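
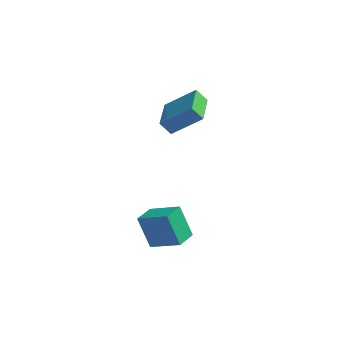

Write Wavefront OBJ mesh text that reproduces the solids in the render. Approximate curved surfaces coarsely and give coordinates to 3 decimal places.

v -1.889 -1.337 -3.543
v -2.53 -1.319 -1.969
v -1.895 -0.217 -3.559
v -2.536 -0.199 -1.984
v -0.444 -1.321 -2.956
v -1.085 -1.303 -1.381
v -0.45 -0.201 -2.971
v -1.091 -0.183 -1.397
v -2.911 1.311 2.499
v -1.592 1.779 3.566
v -3.645 3.069 2.635
v -2.326 3.537 3.702
v -2.474 1.543 1.858
v -1.155 2.011 2.925
v -3.208 3.301 1.994
v -1.889 3.769 3.061
f 2 4 1
f 5 2 1
f 1 4 3
f 3 5 1
f 2 8 4
f 6 2 5
f 6 8 2
f 4 8 3
f 7 5 3
f 3 8 7
f 7 6 5
f 8 6 7
f 10 12 9
f 13 10 9
f 9 12 11
f 11 13 9
f 10 16 12
f 14 10 13
f 14 16 10
f 12 16 11
f 15 13 11
f 11 16 15
f 15 14 13
f 16 14 15



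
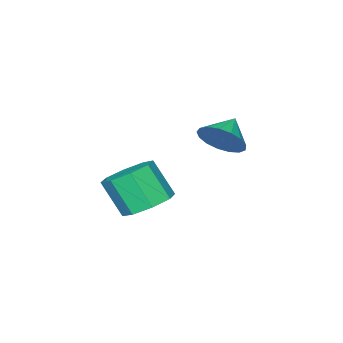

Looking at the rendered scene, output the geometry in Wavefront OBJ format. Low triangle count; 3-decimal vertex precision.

v 0.653 1.442 1.793
v 1.455 1.032 1.435
v 1.61 0.187 2.749
v 0.807 0.598 3.107
v 1.6 1.652 1.816
v 1.754 0.807 3.131
v 1.189 2.149 2.184
v 1.344 1.305 3.499
v 0.465 2.233 2.323
v 0.619 1.388 3.637
v -0.15 1.853 2.151
v 0.005 1.008 3.465
v -0.294 1.233 1.769
v -0.14 0.388 3.084
v 0.116 0.735 1.401
v 0.271 -0.109 2.716
v 0.841 0.652 1.263
v 0.995 -0.193 2.577
v -2.87 1.407 3.51
v -2.459 1.685 4.285
v -3.83 1.153 4.11
v -2.652 2.05 4.13
v -2.894 2.267 3.834
v -3.131 2.287 3.463
v -3.308 2.106 3.103
v -3.385 1.764 2.837
v -3.344 1.34 2.724
v -3.194 0.932 2.792
v -2.97 0.632 3.024
v -2.723 0.51 3.367
v -2.51 0.593 3.743
v -2.379 0.862 4.066
v -2.361 1.257 4.261
f 2 1 5
f 2 5 3
f 3 5 6
f 3 6 4
f 5 1 7
f 5 7 6
f 6 7 8
f 6 8 4
f 7 1 9
f 7 9 8
f 8 9 10
f 8 10 4
f 9 1 11
f 9 11 10
f 10 11 12
f 10 12 4
f 11 1 13
f 11 13 12
f 12 13 14
f 12 14 4
f 13 1 15
f 13 15 14
f 14 15 16
f 14 16 4
f 15 1 17
f 15 17 16
f 16 17 18
f 16 18 4
f 17 1 2
f 17 2 18
f 18 2 3
f 18 3 4
f 20 19 22
f 20 22 21
f 22 19 23
f 22 23 21
f 23 19 24
f 23 24 21
f 24 19 25
f 24 25 21
f 25 19 26
f 25 26 21
f 26 19 27
f 26 27 21
f 27 19 28
f 27 28 21
f 28 19 29
f 28 29 21
f 29 19 30
f 29 30 21
f 30 19 31
f 30 31 21
f 31 19 32
f 31 32 21
f 32 19 33
f 32 33 21
f 33 19 20
f 33 20 21



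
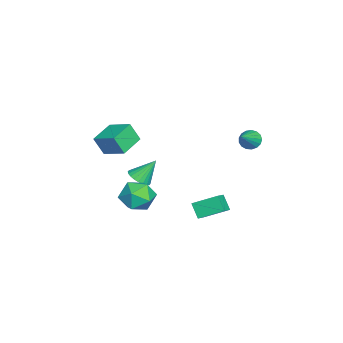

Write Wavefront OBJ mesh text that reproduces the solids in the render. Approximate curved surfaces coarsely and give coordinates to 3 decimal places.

v -0.337 -2.583 -0.549
v 0.416 -2.507 -0.411
v -0.663 -1.677 0.729
v 0.366 -2.272 -0.591
v 0.208 -2.084 -0.764
v -0.033 -1.972 -0.905
v -0.32 -1.953 -0.991
v -0.61 -2.031 -1.01
v -0.858 -2.192 -0.959
v -1.027 -2.413 -0.845
v -1.091 -2.66 -0.687
v -1.04 -2.895 -0.507
v -0.882 -3.083 -0.333
v -0.641 -3.194 -0.193
v -0.354 -3.213 -0.106
v -0.065 -3.136 -0.087
v 0.184 -2.975 -0.138
v 0.353 -2.754 -0.252
v 0.368 3.63 3.464
v 0.777 3.761 2.962
v 1.732 3.25 4.476
v 0.745 4.039 3.109
v 0.628 4.223 3.337
v 0.45 4.271 3.594
v 0.254 4.173 3.821
v 0.084 3.95 3.966
v -0.021 3.653 3.997
v -0.036 3.352 3.905
v 0.04 3.113 3.712
v 0.192 2.994 3.463
v 0.385 3.019 3.213
v 0.573 3.185 3.021
v 0.715 3.452 2.931
v 2.499 1.037 -0.403
v 3.366 0.839 0.054
v 2.452 2.442 0.295
v 3.32 2.244 0.752
v 3.02 1.456 -1.212
v 3.888 1.258 -0.755
v 2.974 2.861 -0.514
v 3.841 2.663 -0.057
v -0.109 -3.582 2.589
v -0.077 -4.136 3.742
v 0.622 -2.332 3.17
v 0.654 -2.886 4.323
v 1.286 -4.234 2.237
v 1.318 -4.788 3.39
v 2.017 -2.984 2.818
v 2.049 -3.538 3.971
v 2.047 -1.964 0.586
v 2.636 -1.128 0.116
v 3.384 -3.132 0.184
v 3.973 -2.296 -0.286
v 3.816 -2.317 0.828
v 2.99 -1.595 1.076
v 3.03 -2.665 -0.776
v 2.204 -1.943 -0.528
v 3.243 -1.562 -0.726
v 3.729 -1.346 0.266
v 2.291 -2.914 0.034
v 2.777 -2.698 1.026
f 2 1 4
f 2 4 3
f 4 1 5
f 4 5 3
f 5 1 6
f 5 6 3
f 6 1 7
f 6 7 3
f 7 1 8
f 7 8 3
f 8 1 9
f 8 9 3
f 9 1 10
f 9 10 3
f 10 1 11
f 10 11 3
f 11 1 12
f 11 12 3
f 12 1 13
f 12 13 3
f 13 1 14
f 13 14 3
f 14 1 15
f 14 15 3
f 15 1 16
f 15 16 3
f 16 1 17
f 16 17 3
f 17 1 18
f 17 18 3
f 18 1 2
f 18 2 3
f 20 19 22
f 20 22 21
f 22 19 23
f 22 23 21
f 23 19 24
f 23 24 21
f 24 19 25
f 24 25 21
f 25 19 26
f 25 26 21
f 26 19 27
f 26 27 21
f 27 19 28
f 27 28 21
f 28 19 29
f 28 29 21
f 29 19 30
f 29 30 21
f 30 19 31
f 30 31 21
f 31 19 32
f 31 32 21
f 32 19 33
f 32 33 21
f 33 19 20
f 33 20 21
f 35 37 34
f 38 35 34
f 34 37 36
f 36 38 34
f 35 41 37
f 39 35 38
f 39 41 35
f 37 41 36
f 40 38 36
f 36 41 40
f 40 39 38
f 41 39 40
f 43 45 42
f 46 43 42
f 42 45 44
f 44 46 42
f 43 49 45
f 47 43 46
f 47 49 43
f 45 49 44
f 48 46 44
f 44 49 48
f 48 47 46
f 49 47 48
f 50 61 55
f 50 55 51
f 50 51 57
f 50 57 60
f 50 60 61
f 51 55 59
f 55 61 54
f 61 60 52
f 60 57 56
f 57 51 58
f 53 59 54
f 53 54 52
f 53 52 56
f 53 56 58
f 53 58 59
f 54 59 55
f 52 54 61
f 56 52 60
f 58 56 57
f 59 58 51



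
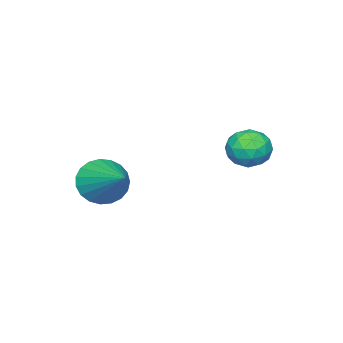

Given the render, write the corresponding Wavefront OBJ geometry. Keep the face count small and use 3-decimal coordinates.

v 0.57 -0.149 -0.714
v 1.054 -0.235 -0.18
v 0.286 -1.285 -0.64
v 0.77 -1.371 -0.106
v 0.168 -0.982 0.009
v 0.344 -0.279 -0.037
v 0.996 -1.241 -0.783
v 1.172 -0.538 -0.829
v 1.317 -0.91 -0.223
v 0.806 -0.75 0.266
v 0.534 -0.77 -1.086
v 0.023 -0.61 -0.597
v 0.837 -0.092 -0.454
v 0.503 -1.428 -0.366
v 0.149 -1.199 -0.299
v 0.434 -1.25 0.015
v 0.42 -0.118 -0.37
v 0.704 -0.169 -0.056
v 0.184 -0.608 0.055
v 0.636 -1.351 -0.764
v 0.92 -1.402 -0.45
v 0.906 -0.27 -0.835
v 1.191 -0.321 -0.521
v 1.156 -0.912 -0.875
v 1.276 -0.539 -0.165
v 1.109 -1.207 -0.121
v 1.242 -1.131 -0.519
v 1.345 -0.718 -0.546
v 0.975 -0.445 0.123
v 0.808 -1.113 0.166
v 0.455 -0.884 0.234
v 0.558 -0.471 0.207
v 1.13 -0.842 0.098
v 0.532 -0.407 -0.986
v 0.365 -1.075 -0.943
v 0.782 -1.049 -1.027
v 0.885 -0.636 -1.054
v 0.231 -0.313 -0.699
v 0.064 -0.981 -0.655
v -0.005 -0.802 -0.274
v 0.098 -0.389 -0.301
v 0.21 -0.678 -0.918
v 2.816 -4.322 -1.904
v 3.426 -4.333 -2.467
v 3.624 -2.878 -1.056
v 3.197 -4.12 -2.613
v 2.903 -3.942 -2.636
v 2.593 -3.829 -2.533
v 2.322 -3.802 -2.321
v 2.137 -3.865 -2.037
v 2.068 -4.006 -1.73
v 2.129 -4.203 -1.453
v 2.309 -4.42 -1.254
v 2.576 -4.621 -1.167
v 2.885 -4.769 -1.208
v 3.182 -4.841 -1.369
v 3.415 -4.823 -1.623
v 3.545 -4.718 -1.925
v 3.549 -4.545 -2.223
f 1 38 17
f 38 12 41
f 17 41 6
f 38 41 17
f 1 17 13
f 17 6 18
f 13 18 2
f 17 18 13
f 1 13 22
f 13 2 23
f 22 23 8
f 13 23 22
f 1 22 34
f 22 8 37
f 34 37 11
f 22 37 34
f 1 34 38
f 34 11 42
f 38 42 12
f 34 42 38
f 2 18 29
f 18 6 32
f 29 32 10
f 18 32 29
f 6 41 19
f 41 12 40
f 19 40 5
f 41 40 19
f 12 42 39
f 42 11 35
f 39 35 3
f 42 35 39
f 11 37 36
f 37 8 24
f 36 24 7
f 37 24 36
f 8 23 28
f 23 2 25
f 28 25 9
f 23 25 28
f 4 30 16
f 30 10 31
f 16 31 5
f 30 31 16
f 4 16 14
f 16 5 15
f 14 15 3
f 16 15 14
f 4 14 21
f 14 3 20
f 21 20 7
f 14 20 21
f 4 21 26
f 21 7 27
f 26 27 9
f 21 27 26
f 4 26 30
f 26 9 33
f 30 33 10
f 26 33 30
f 5 31 19
f 31 10 32
f 19 32 6
f 31 32 19
f 3 15 39
f 15 5 40
f 39 40 12
f 15 40 39
f 7 20 36
f 20 3 35
f 36 35 11
f 20 35 36
f 9 27 28
f 27 7 24
f 28 24 8
f 27 24 28
f 10 33 29
f 33 9 25
f 29 25 2
f 33 25 29
f 44 43 46
f 44 46 45
f 46 43 47
f 46 47 45
f 47 43 48
f 47 48 45
f 48 43 49
f 48 49 45
f 49 43 50
f 49 50 45
f 50 43 51
f 50 51 45
f 51 43 52
f 51 52 45
f 52 43 53
f 52 53 45
f 53 43 54
f 53 54 45
f 54 43 55
f 54 55 45
f 55 43 56
f 55 56 45
f 56 43 57
f 56 57 45
f 57 43 58
f 57 58 45
f 58 43 59
f 58 59 45
f 59 43 44
f 59 44 45



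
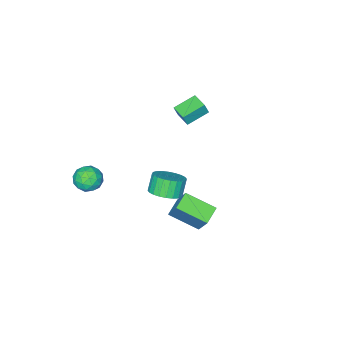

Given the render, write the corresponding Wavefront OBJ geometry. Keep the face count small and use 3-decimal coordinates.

v 2.078 1.932 1.581
v 2.472 2.966 3.247
v 1.283 3.476 0.811
v 1.678 4.51 2.477
v 3.062 2.23 1.163
v 3.457 3.264 2.829
v 2.268 3.774 0.393
v 2.662 4.808 2.059
v 3.041 1.974 2.892
v 3.874 1.945 3.348
v 3.331 1.718 4.325
v 2.499 1.746 3.868
v 3.785 2.303 3.382
v 3.243 2.076 4.358
v 3.583 2.612 3.341
v 3.04 2.384 4.318
v 3.298 2.822 3.232
v 2.756 2.595 4.209
v 2.975 2.904 3.071
v 2.432 2.677 4.048
v 2.661 2.844 2.883
v 2.118 2.617 3.859
v 2.405 2.652 2.696
v 1.863 2.424 3.672
v 2.246 2.356 2.539
v 1.704 2.129 3.515
v 2.209 2.002 2.435
v 1.666 1.775 3.412
v 2.297 1.644 2.402
v 1.755 1.417 3.378
v 2.5 1.336 2.442
v 1.957 1.108 3.419
v 2.784 1.125 2.551
v 2.242 0.898 3.528
v 3.108 1.043 2.712
v 2.565 0.816 3.689
v 3.422 1.103 2.901
v 2.879 0.876 3.877
v 3.677 1.296 3.088
v 3.135 1.068 4.064
v 3.836 1.591 3.245
v 3.294 1.364 4.221
v -3.536 -2.095 3.817
v -3.247 -2.154 4.614
v -3.265 -1.05 3.796
v -2.976 -1.109 4.593
v -2.204 -2.451 3.307
v -1.915 -2.51 4.104
v -1.933 -1.406 3.286
v -1.644 -1.465 4.083
v 2.895 -3.234 0.727
v 3.661 -2.836 1.03
v 3.699 -4.324 0.13
v 4.465 -3.926 0.433
v 3.878 -4.3 1.027
v 3.381 -3.626 1.396
v 3.979 -3.534 -0.236
v 3.482 -2.86 0.133
v 4.331 -3.021 0.435
v 4.268 -3.494 1.215
v 3.092 -3.666 -0.055
v 3.029 -4.139 0.725
v 3.207 -2.939 0.931
v 4.153 -4.221 0.229
v 3.808 -4.441 0.578
v 4.258 -4.206 0.756
v 3.043 -3.404 1.146
v 3.493 -3.17 1.324
v 3.621 -4.031 1.322
v 3.867 -3.99 -0.164
v 4.317 -3.756 0.014
v 3.102 -2.954 0.404
v 3.552 -2.719 0.582
v 3.739 -3.129 -0.162
v 4.051 -2.814 0.76
v 4.524 -3.454 0.409
v 4.238 -3.224 0.016
v 3.946 -2.828 0.233
v 4.014 -3.092 1.218
v 4.487 -3.733 0.867
v 4.142 -3.953 1.216
v 3.85 -3.557 1.433
v 4.408 -3.201 0.868
v 2.873 -3.427 0.293
v 3.346 -4.068 -0.058
v 3.51 -3.603 -0.273
v 3.218 -3.207 -0.056
v 2.836 -3.706 0.751
v 3.309 -4.346 0.4
v 3.414 -4.332 0.927
v 3.122 -3.936 1.144
v 2.952 -3.959 0.292
f 2 4 1
f 5 2 1
f 1 4 3
f 3 5 1
f 2 8 4
f 6 2 5
f 6 8 2
f 4 8 3
f 7 5 3
f 3 8 7
f 7 6 5
f 8 6 7
f 10 9 13
f 10 13 11
f 11 13 14
f 11 14 12
f 13 9 15
f 13 15 14
f 14 15 16
f 14 16 12
f 15 9 17
f 15 17 16
f 16 17 18
f 16 18 12
f 17 9 19
f 17 19 18
f 18 19 20
f 18 20 12
f 19 9 21
f 19 21 20
f 20 21 22
f 20 22 12
f 21 9 23
f 21 23 22
f 22 23 24
f 22 24 12
f 23 9 25
f 23 25 24
f 24 25 26
f 24 26 12
f 25 9 27
f 25 27 26
f 26 27 28
f 26 28 12
f 27 9 29
f 27 29 28
f 28 29 30
f 28 30 12
f 29 9 31
f 29 31 30
f 30 31 32
f 30 32 12
f 31 9 33
f 31 33 32
f 32 33 34
f 32 34 12
f 33 9 35
f 33 35 34
f 34 35 36
f 34 36 12
f 35 9 37
f 35 37 36
f 36 37 38
f 36 38 12
f 37 9 39
f 37 39 38
f 38 39 40
f 38 40 12
f 39 9 41
f 39 41 40
f 40 41 42
f 40 42 12
f 41 9 10
f 41 10 42
f 42 10 11
f 42 11 12
f 44 46 43
f 47 44 43
f 43 46 45
f 45 47 43
f 44 50 46
f 48 44 47
f 48 50 44
f 46 50 45
f 49 47 45
f 45 50 49
f 49 48 47
f 50 48 49
f 51 88 67
f 88 62 91
f 67 91 56
f 88 91 67
f 51 67 63
f 67 56 68
f 63 68 52
f 67 68 63
f 51 63 72
f 63 52 73
f 72 73 58
f 63 73 72
f 51 72 84
f 72 58 87
f 84 87 61
f 72 87 84
f 51 84 88
f 84 61 92
f 88 92 62
f 84 92 88
f 52 68 79
f 68 56 82
f 79 82 60
f 68 82 79
f 56 91 69
f 91 62 90
f 69 90 55
f 91 90 69
f 62 92 89
f 92 61 85
f 89 85 53
f 92 85 89
f 61 87 86
f 87 58 74
f 86 74 57
f 87 74 86
f 58 73 78
f 73 52 75
f 78 75 59
f 73 75 78
f 54 80 66
f 80 60 81
f 66 81 55
f 80 81 66
f 54 66 64
f 66 55 65
f 64 65 53
f 66 65 64
f 54 64 71
f 64 53 70
f 71 70 57
f 64 70 71
f 54 71 76
f 71 57 77
f 76 77 59
f 71 77 76
f 54 76 80
f 76 59 83
f 80 83 60
f 76 83 80
f 55 81 69
f 81 60 82
f 69 82 56
f 81 82 69
f 53 65 89
f 65 55 90
f 89 90 62
f 65 90 89
f 57 70 86
f 70 53 85
f 86 85 61
f 70 85 86
f 59 77 78
f 77 57 74
f 78 74 58
f 77 74 78
f 60 83 79
f 83 59 75
f 79 75 52
f 83 75 79



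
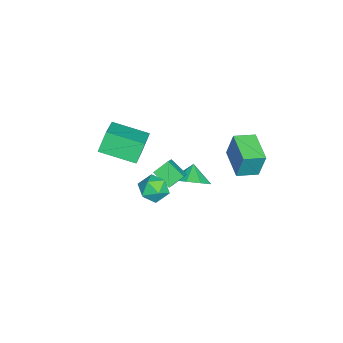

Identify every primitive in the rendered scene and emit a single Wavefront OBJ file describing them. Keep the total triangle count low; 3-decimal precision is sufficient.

v -4.251 2.484 -2.738
v -4.154 2.87 -1.127
v -4.861 3.586 -2.965
v -4.764 3.972 -1.354
v -2.576 3.348 -3.046
v -2.479 3.734 -1.435
v -3.186 4.45 -3.273
v -3.089 4.836 -1.662
v -3.223 -1.49 -0.908
v -3.289 -3.569 -0.364
v -1.247 -1.304 0.042
v -1.313 -3.383 0.585
v -2.627 -1.817 -2.085
v -2.693 -3.896 -1.542
v -0.651 -1.631 -1.136
v -0.717 -3.71 -0.592
v 0.688 -0.234 -0.176
v 0.222 0.431 0.441
v 1.158 0.683 -0.81
v 0.691 1.348 -0.194
v 1.529 -0.228 0.454
v 1.062 0.437 1.07
v 1.998 0.689 -0.181
v 1.532 1.354 0.436
v 2.69 0.872 0.061
v 3.241 0.281 -0.321
v 2.039 -0.201 0.781
v 2.59 -0.792 0.399
v 2.906 -0.209 0.998
v 3.308 0.454 0.553
v 1.972 -0.374 -0.093
v 2.374 0.289 -0.538
v 2.797 -0.489 -0.416
v 3.375 -0.387 0.258
v 1.905 0.467 0.202
v 2.483 0.569 0.876
v -0.468 1.323 -1.959
v 0.316 1.236 -1.192
v -1.252 1.297 -1.161
v 0.161 1.961 -1.321
v -0.288 2.388 -1.749
v -0.821 2.316 -2.275
v -1.189 1.779 -2.653
v -1.219 1.029 -2.707
v -0.897 0.417 -2.411
v -0.375 0.228 -1.903
v 0.104 0.552 -1.422
f 2 4 1
f 5 2 1
f 1 4 3
f 3 5 1
f 2 8 4
f 6 2 5
f 6 8 2
f 4 8 3
f 7 5 3
f 3 8 7
f 7 6 5
f 8 6 7
f 10 12 9
f 13 10 9
f 9 12 11
f 11 13 9
f 10 16 12
f 14 10 13
f 14 16 10
f 12 16 11
f 15 13 11
f 11 16 15
f 15 14 13
f 16 14 15
f 18 20 17
f 21 18 17
f 17 20 19
f 19 21 17
f 18 24 20
f 22 18 21
f 22 24 18
f 20 24 19
f 23 21 19
f 19 24 23
f 23 22 21
f 24 22 23
f 25 36 30
f 25 30 26
f 25 26 32
f 25 32 35
f 25 35 36
f 26 30 34
f 30 36 29
f 36 35 27
f 35 32 31
f 32 26 33
f 28 34 29
f 28 29 27
f 28 27 31
f 28 31 33
f 28 33 34
f 29 34 30
f 27 29 36
f 31 27 35
f 33 31 32
f 34 33 26
f 38 37 40
f 38 40 39
f 40 37 41
f 40 41 39
f 41 37 42
f 41 42 39
f 42 37 43
f 42 43 39
f 43 37 44
f 43 44 39
f 44 37 45
f 44 45 39
f 45 37 46
f 45 46 39
f 46 37 47
f 46 47 39
f 47 37 38
f 47 38 39



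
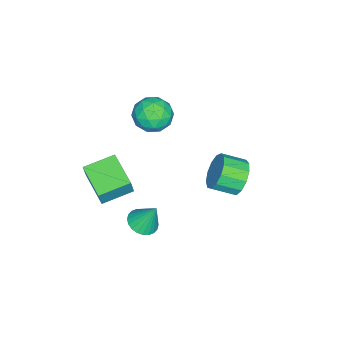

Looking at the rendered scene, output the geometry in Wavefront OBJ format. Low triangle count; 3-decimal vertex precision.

v 0.287 -5.379 -2.988
v 0.687 -5.347 -1.857
v -0.95 -4.134 -2.586
v -0.55 -4.103 -1.455
v 1.63 -3.877 -3.505
v 2.03 -3.846 -2.374
v 0.393 -2.633 -3.103
v 0.793 -2.601 -1.972
v -0.922 2.65 -0.978
v -0.29 2.497 -1.84
v 0.213 1.336 -1.265
v -0.418 1.49 -0.402
v 0.033 2.831 -1.448
v 0.537 1.67 -0.873
v 0.054 3.108 -0.907
v 0.557 1.948 -0.331
v -0.235 3.24 -0.388
v 0.268 2.079 0.187
v -0.743 3.185 -0.057
v -0.239 2.024 0.519
v -1.307 2.96 -0.017
v -0.803 1.799 0.558
v -1.748 2.636 -0.283
v -1.245 1.476 0.292
v -1.928 2.318 -0.769
v -1.424 1.157 -0.194
v -1.788 2.104 -1.322
v -1.284 0.944 -0.746
v -1.372 2.065 -1.765
v -0.869 0.904 -1.19
v -0.814 2.211 -1.958
v -0.311 1.05 -1.383
v 1.336 -1.729 -4.472
v 2.118 -1.384 -4.635
v 1.324 -0.971 -2.928
v 1.912 -1.142 -4.756
v 1.619 -0.99 -4.833
v 1.282 -0.95 -4.855
v 0.954 -1.029 -4.819
v 0.684 -1.214 -4.73
v 0.513 -1.478 -4.602
v 0.468 -1.78 -4.454
v 0.554 -2.074 -4.309
v 0.76 -2.316 -4.188
v 1.053 -2.468 -4.111
v 1.39 -2.508 -4.089
v 1.718 -2.429 -4.125
v 1.988 -2.244 -4.214
v 2.159 -1.98 -4.342
v 2.204 -1.678 -4.49
v -4.454 -2.679 -1.583
v -3.416 -2.517 -1.052
v -4.544 -4.443 -0.868
v -3.506 -4.281 -0.337
v -4.455 -3.689 0.032
v -4.399 -2.599 -0.41
v -3.561 -4.361 -1.51
v -3.505 -3.271 -1.952
v -2.864 -3.556 -1.007
v -3.416 -3.141 -0.053
v -4.544 -3.819 -1.867
v -5.096 -3.404 -0.913
v -3.927 -2.443 -1.38
v -4.033 -4.517 -0.54
v -4.591 -4.169 -0.323
v -3.981 -4.074 -0.01
v -4.505 -2.492 -1.003
v -3.895 -2.396 -0.69
v -4.506 -3.085 -0.053
v -4.065 -4.564 -1.23
v -3.455 -4.468 -0.917
v -3.979 -2.886 -1.91
v -3.369 -2.791 -1.597
v -3.454 -3.875 -1.867
v -2.992 -2.959 -1.042
v -3.045 -3.995 -0.621
v -3.077 -4.042 -1.311
v -3.045 -3.402 -1.571
v -3.317 -2.715 -0.481
v -3.37 -3.752 -0.061
v -3.928 -3.404 0.156
v -3.895 -2.763 -0.104
v -2.992 -3.326 -0.455
v -4.59 -3.208 -1.859
v -4.643 -4.245 -1.439
v -4.065 -4.197 -1.816
v -4.032 -3.556 -2.076
v -4.915 -2.965 -1.299
v -4.968 -4.001 -0.878
v -4.915 -3.558 -0.349
v -4.883 -2.918 -0.609
v -4.968 -3.634 -1.465
f 2 4 1
f 5 2 1
f 1 4 3
f 3 5 1
f 2 8 4
f 6 2 5
f 6 8 2
f 4 8 3
f 7 5 3
f 3 8 7
f 7 6 5
f 8 6 7
f 10 9 13
f 10 13 11
f 11 13 14
f 11 14 12
f 13 9 15
f 13 15 14
f 14 15 16
f 14 16 12
f 15 9 17
f 15 17 16
f 16 17 18
f 16 18 12
f 17 9 19
f 17 19 18
f 18 19 20
f 18 20 12
f 19 9 21
f 19 21 20
f 20 21 22
f 20 22 12
f 21 9 23
f 21 23 22
f 22 23 24
f 22 24 12
f 23 9 25
f 23 25 24
f 24 25 26
f 24 26 12
f 25 9 27
f 25 27 26
f 26 27 28
f 26 28 12
f 27 9 29
f 27 29 28
f 28 29 30
f 28 30 12
f 29 9 31
f 29 31 30
f 30 31 32
f 30 32 12
f 31 9 10
f 31 10 32
f 32 10 11
f 32 11 12
f 34 33 36
f 34 36 35
f 36 33 37
f 36 37 35
f 37 33 38
f 37 38 35
f 38 33 39
f 38 39 35
f 39 33 40
f 39 40 35
f 40 33 41
f 40 41 35
f 41 33 42
f 41 42 35
f 42 33 43
f 42 43 35
f 43 33 44
f 43 44 35
f 44 33 45
f 44 45 35
f 45 33 46
f 45 46 35
f 46 33 47
f 46 47 35
f 47 33 48
f 47 48 35
f 48 33 49
f 48 49 35
f 49 33 50
f 49 50 35
f 50 33 34
f 50 34 35
f 51 88 67
f 88 62 91
f 67 91 56
f 88 91 67
f 51 67 63
f 67 56 68
f 63 68 52
f 67 68 63
f 51 63 72
f 63 52 73
f 72 73 58
f 63 73 72
f 51 72 84
f 72 58 87
f 84 87 61
f 72 87 84
f 51 84 88
f 84 61 92
f 88 92 62
f 84 92 88
f 52 68 79
f 68 56 82
f 79 82 60
f 68 82 79
f 56 91 69
f 91 62 90
f 69 90 55
f 91 90 69
f 62 92 89
f 92 61 85
f 89 85 53
f 92 85 89
f 61 87 86
f 87 58 74
f 86 74 57
f 87 74 86
f 58 73 78
f 73 52 75
f 78 75 59
f 73 75 78
f 54 80 66
f 80 60 81
f 66 81 55
f 80 81 66
f 54 66 64
f 66 55 65
f 64 65 53
f 66 65 64
f 54 64 71
f 64 53 70
f 71 70 57
f 64 70 71
f 54 71 76
f 71 57 77
f 76 77 59
f 71 77 76
f 54 76 80
f 76 59 83
f 80 83 60
f 76 83 80
f 55 81 69
f 81 60 82
f 69 82 56
f 81 82 69
f 53 65 89
f 65 55 90
f 89 90 62
f 65 90 89
f 57 70 86
f 70 53 85
f 86 85 61
f 70 85 86
f 59 77 78
f 77 57 74
f 78 74 58
f 77 74 78
f 60 83 79
f 83 59 75
f 79 75 52
f 83 75 79



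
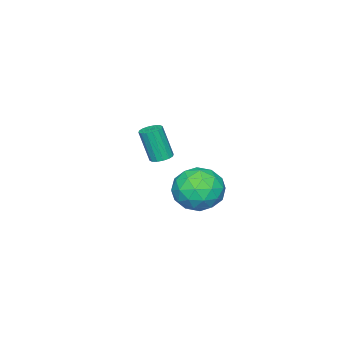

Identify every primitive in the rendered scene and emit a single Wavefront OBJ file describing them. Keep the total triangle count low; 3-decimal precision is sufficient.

v -1.233 -1.102 -2.599
v -0.845 -0.709 -2.507
v -0.72 -1.224 -0.829
v -1.107 -1.618 -0.921
v -1.098 -0.58 -2.449
v -0.973 -1.095 -0.771
v -1.387 -0.591 -2.431
v -1.262 -1.106 -0.752
v -1.635 -0.739 -2.458
v -1.51 -1.255 -0.779
v -1.775 -0.985 -2.523
v -1.65 -1.5 -0.844
v -1.769 -1.262 -2.608
v -1.644 -1.777 -0.93
v -1.62 -1.496 -2.691
v -1.495 -2.011 -1.013
v -1.367 -1.625 -2.749
v -1.242 -2.14 -1.071
v -1.078 -1.614 -2.768
v -0.953 -2.129 -1.089
v -0.83 -1.465 -2.741
v -0.705 -1.981 -1.062
v -0.69 -1.22 -2.676
v -0.565 -1.735 -0.997
v -0.696 -0.943 -2.59
v -0.571 -1.458 -0.912
v 2.286 4.58 -0.547
v 3.393 4.37 -0.169
v 2.567 3.39 -2.031
v 3.674 3.18 -1.653
v 2.747 2.777 -1.029
v 2.574 3.512 -0.112
v 3.386 4.248 -2.088
v 3.213 4.983 -1.171
v 4.073 4.165 -1.122
v 3.678 3.256 -0.468
v 2.282 4.504 -1.732
v 1.887 3.595 -1.078
v 2.815 4.579 -0.228
v 3.145 3.181 -1.972
v 2.6 2.943 -1.605
v 3.251 2.82 -1.384
v 2.333 4.075 -0.194
v 2.984 3.952 0.028
v 2.604 3.015 -0.478
v 2.976 3.808 -2.228
v 3.627 3.685 -2.006
v 2.709 4.94 -0.816
v 3.36 4.817 -0.595
v 3.356 4.745 -1.722
v 3.865 4.336 -0.566
v 4.03 3.637 -1.438
v 3.861 4.264 -1.694
v 3.759 4.696 -1.155
v 3.633 3.801 -0.181
v 3.798 3.102 -1.054
v 3.253 2.864 -0.687
v 3.152 3.297 -0.148
v 4.033 3.681 -0.741
v 2.162 4.658 -1.146
v 2.327 3.959 -2.019
v 2.808 4.463 -2.052
v 2.707 4.896 -1.513
v 1.93 4.123 -0.762
v 2.095 3.424 -1.634
v 2.201 3.064 -1.045
v 2.099 3.496 -0.506
v 1.927 4.079 -1.459
f 2 1 5
f 2 5 3
f 3 5 6
f 3 6 4
f 5 1 7
f 5 7 6
f 6 7 8
f 6 8 4
f 7 1 9
f 7 9 8
f 8 9 10
f 8 10 4
f 9 1 11
f 9 11 10
f 10 11 12
f 10 12 4
f 11 1 13
f 11 13 12
f 12 13 14
f 12 14 4
f 13 1 15
f 13 15 14
f 14 15 16
f 14 16 4
f 15 1 17
f 15 17 16
f 16 17 18
f 16 18 4
f 17 1 19
f 17 19 18
f 18 19 20
f 18 20 4
f 19 1 21
f 19 21 20
f 20 21 22
f 20 22 4
f 21 1 23
f 21 23 22
f 22 23 24
f 22 24 4
f 23 1 25
f 23 25 24
f 24 25 26
f 24 26 4
f 25 1 2
f 25 2 26
f 26 2 3
f 26 3 4
f 27 64 43
f 64 38 67
f 43 67 32
f 64 67 43
f 27 43 39
f 43 32 44
f 39 44 28
f 43 44 39
f 27 39 48
f 39 28 49
f 48 49 34
f 39 49 48
f 27 48 60
f 48 34 63
f 60 63 37
f 48 63 60
f 27 60 64
f 60 37 68
f 64 68 38
f 60 68 64
f 28 44 55
f 44 32 58
f 55 58 36
f 44 58 55
f 32 67 45
f 67 38 66
f 45 66 31
f 67 66 45
f 38 68 65
f 68 37 61
f 65 61 29
f 68 61 65
f 37 63 62
f 63 34 50
f 62 50 33
f 63 50 62
f 34 49 54
f 49 28 51
f 54 51 35
f 49 51 54
f 30 56 42
f 56 36 57
f 42 57 31
f 56 57 42
f 30 42 40
f 42 31 41
f 40 41 29
f 42 41 40
f 30 40 47
f 40 29 46
f 47 46 33
f 40 46 47
f 30 47 52
f 47 33 53
f 52 53 35
f 47 53 52
f 30 52 56
f 52 35 59
f 56 59 36
f 52 59 56
f 31 57 45
f 57 36 58
f 45 58 32
f 57 58 45
f 29 41 65
f 41 31 66
f 65 66 38
f 41 66 65
f 33 46 62
f 46 29 61
f 62 61 37
f 46 61 62
f 35 53 54
f 53 33 50
f 54 50 34
f 53 50 54
f 36 59 55
f 59 35 51
f 55 51 28
f 59 51 55



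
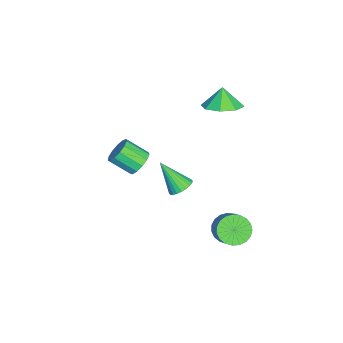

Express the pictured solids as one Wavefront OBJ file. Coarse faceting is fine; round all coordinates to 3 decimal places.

v -2.35 -2.871 -3.161
v -1.938 -3.283 -3.709
v -1.998 -4.462 -2.866
v -2.41 -4.049 -2.319
v -1.633 -3.101 -3.432
v -1.693 -4.279 -2.589
v -1.556 -2.845 -3.069
v -1.616 -4.023 -2.226
v -1.731 -2.597 -2.735
v -1.791 -3.776 -1.892
v -2.102 -2.437 -2.537
v -2.162 -3.615 -1.694
v -2.552 -2.414 -2.537
v -2.612 -3.592 -1.694
v -2.938 -2.536 -2.735
v -2.998 -3.714 -1.892
v -3.137 -2.764 -3.069
v -3.197 -3.943 -2.226
v -3.087 -3.027 -3.432
v -3.147 -4.205 -2.589
v -2.802 -3.239 -3.709
v -2.862 -4.418 -2.866
v -2.374 -3.335 -3.812
v -2.434 -4.514 -2.97
v -1.776 1.437 2.813
v -0.796 1.475 3.241
v -2.224 1.343 3.847
v -1.133 2.217 3.163
v -1.846 2.503 2.881
v -2.519 2.165 2.559
v -2.757 1.4 2.386
v -2.42 0.658 2.463
v -1.706 0.372 2.746
v -1.034 0.71 3.068
v 1.603 2.406 -3.67
v 2.155 1.784 -3.959
v 3.129 2.212 -3.018
v 2.577 2.834 -2.73
v 2.239 2.067 -4.175
v 3.213 2.495 -3.234
v 2.214 2.409 -4.304
v 3.188 2.837 -3.363
v 2.082 2.75 -4.323
v 3.056 3.178 -3.383
v 1.868 3.031 -4.23
v 2.842 3.459 -3.289
v 1.608 3.205 -4.039
v 2.582 3.633 -3.099
v 1.347 3.24 -3.785
v 2.322 3.668 -2.845
v 1.131 3.131 -3.511
v 2.105 3.559 -2.571
v 0.996 2.897 -3.265
v 1.97 3.325 -2.324
v 0.966 2.578 -3.088
v 1.94 3.006 -2.148
v 1.046 2.229 -3.012
v 2.02 2.657 -2.072
v 1.222 1.911 -3.05
v 2.196 2.339 -2.11
v 1.465 1.678 -3.195
v 2.439 2.106 -2.255
v 1.731 1.571 -3.423
v 2.705 1.999 -2.482
v 1.975 1.609 -3.693
v 2.949 2.037 -2.752
v 3.672 0.411 1.315
v 4.283 0.167 1.27
v 3.348 -0.651 2.705
v 4.32 0.365 1.43
v 4.258 0.571 1.573
v 4.107 0.752 1.676
v 3.889 0.881 1.724
v 3.639 0.939 1.71
v 3.393 0.916 1.635
v 3.19 0.817 1.512
v 3.06 0.655 1.359
v 3.024 0.457 1.199
v 3.086 0.252 1.056
v 3.237 0.071 0.953
v 3.455 -0.059 0.905
v 3.705 -0.116 0.919
v 3.951 -0.094 0.994
v 4.154 0.006 1.117
f 2 1 5
f 2 5 3
f 3 5 6
f 3 6 4
f 5 1 7
f 5 7 6
f 6 7 8
f 6 8 4
f 7 1 9
f 7 9 8
f 8 9 10
f 8 10 4
f 9 1 11
f 9 11 10
f 10 11 12
f 10 12 4
f 11 1 13
f 11 13 12
f 12 13 14
f 12 14 4
f 13 1 15
f 13 15 14
f 14 15 16
f 14 16 4
f 15 1 17
f 15 17 16
f 16 17 18
f 16 18 4
f 17 1 19
f 17 19 18
f 18 19 20
f 18 20 4
f 19 1 21
f 19 21 20
f 20 21 22
f 20 22 4
f 21 1 23
f 21 23 22
f 22 23 24
f 22 24 4
f 23 1 2
f 23 2 24
f 24 2 3
f 24 3 4
f 26 25 28
f 26 28 27
f 28 25 29
f 28 29 27
f 29 25 30
f 29 30 27
f 30 25 31
f 30 31 27
f 31 25 32
f 31 32 27
f 32 25 33
f 32 33 27
f 33 25 34
f 33 34 27
f 34 25 26
f 34 26 27
f 36 35 39
f 36 39 37
f 37 39 40
f 37 40 38
f 39 35 41
f 39 41 40
f 40 41 42
f 40 42 38
f 41 35 43
f 41 43 42
f 42 43 44
f 42 44 38
f 43 35 45
f 43 45 44
f 44 45 46
f 44 46 38
f 45 35 47
f 45 47 46
f 46 47 48
f 46 48 38
f 47 35 49
f 47 49 48
f 48 49 50
f 48 50 38
f 49 35 51
f 49 51 50
f 50 51 52
f 50 52 38
f 51 35 53
f 51 53 52
f 52 53 54
f 52 54 38
f 53 35 55
f 53 55 54
f 54 55 56
f 54 56 38
f 55 35 57
f 55 57 56
f 56 57 58
f 56 58 38
f 57 35 59
f 57 59 58
f 58 59 60
f 58 60 38
f 59 35 61
f 59 61 60
f 60 61 62
f 60 62 38
f 61 35 63
f 61 63 62
f 62 63 64
f 62 64 38
f 63 35 65
f 63 65 64
f 64 65 66
f 64 66 38
f 65 35 36
f 65 36 66
f 66 36 37
f 66 37 38
f 68 67 70
f 68 70 69
f 70 67 71
f 70 71 69
f 71 67 72
f 71 72 69
f 72 67 73
f 72 73 69
f 73 67 74
f 73 74 69
f 74 67 75
f 74 75 69
f 75 67 76
f 75 76 69
f 76 67 77
f 76 77 69
f 77 67 78
f 77 78 69
f 78 67 79
f 78 79 69
f 79 67 80
f 79 80 69
f 80 67 81
f 80 81 69
f 81 67 82
f 81 82 69
f 82 67 83
f 82 83 69
f 83 67 84
f 83 84 69
f 84 67 68
f 84 68 69



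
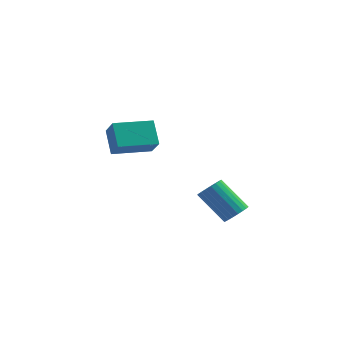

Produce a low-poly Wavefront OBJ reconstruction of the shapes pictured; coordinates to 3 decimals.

v -2.397 -0.209 3.559
v -2.959 0.724 4.676
v -3.013 0.578 2.593
v -3.575 1.511 3.709
v -0.665 0.989 3.431
v -1.227 1.922 4.547
v -1.281 1.776 2.464
v -1.843 2.709 3.581
v 4.02 -2.037 0.793
v 4.426 -2.395 1.283
v 3.005 -2.041 2.718
v 2.6 -1.683 2.227
v 4.527 -2.111 1.313
v 3.107 -1.756 2.748
v 4.541 -1.813 1.253
v 3.12 -1.459 2.688
v 4.465 -1.555 1.113
v 3.044 -1.2 2.548
v 4.311 -1.38 0.918
v 2.891 -1.025 2.353
v 4.108 -1.318 0.702
v 2.687 -0.964 2.136
v 3.889 -1.381 0.501
v 2.469 -1.027 1.936
v 3.693 -1.557 0.35
v 2.273 -1.203 1.785
v 3.554 -1.817 0.276
v 2.133 -1.462 1.711
v 3.495 -2.114 0.292
v 2.074 -1.76 1.726
v 3.527 -2.398 0.393
v 2.107 -2.044 1.828
v 3.644 -2.62 0.564
v 2.224 -2.265 1.999
v 3.827 -2.741 0.775
v 2.406 -2.386 2.21
v 4.043 -2.74 0.988
v 2.622 -2.386 2.423
v 4.254 -2.618 1.168
v 2.834 -2.263 2.603
f 2 4 1
f 5 2 1
f 1 4 3
f 3 5 1
f 2 8 4
f 6 2 5
f 6 8 2
f 4 8 3
f 7 5 3
f 3 8 7
f 7 6 5
f 8 6 7
f 10 9 13
f 10 13 11
f 11 13 14
f 11 14 12
f 13 9 15
f 13 15 14
f 14 15 16
f 14 16 12
f 15 9 17
f 15 17 16
f 16 17 18
f 16 18 12
f 17 9 19
f 17 19 18
f 18 19 20
f 18 20 12
f 19 9 21
f 19 21 20
f 20 21 22
f 20 22 12
f 21 9 23
f 21 23 22
f 22 23 24
f 22 24 12
f 23 9 25
f 23 25 24
f 24 25 26
f 24 26 12
f 25 9 27
f 25 27 26
f 26 27 28
f 26 28 12
f 27 9 29
f 27 29 28
f 28 29 30
f 28 30 12
f 29 9 31
f 29 31 30
f 30 31 32
f 30 32 12
f 31 9 33
f 31 33 32
f 32 33 34
f 32 34 12
f 33 9 35
f 33 35 34
f 34 35 36
f 34 36 12
f 35 9 37
f 35 37 36
f 36 37 38
f 36 38 12
f 37 9 39
f 37 39 38
f 38 39 40
f 38 40 12
f 39 9 10
f 39 10 40
f 40 10 11
f 40 11 12



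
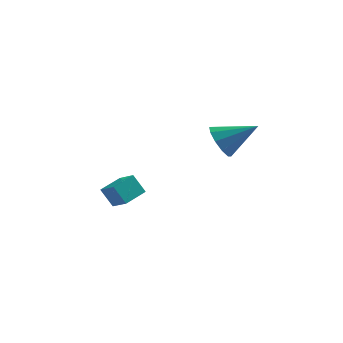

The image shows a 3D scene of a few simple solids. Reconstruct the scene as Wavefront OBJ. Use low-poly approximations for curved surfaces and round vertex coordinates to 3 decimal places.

v -3.748 3.652 -2.362
v -3.188 3.118 -1.903
v -4.218 3.805 -1.61
v -3.658 3.27 -1.152
v -3.142 4.47 -2.148
v -2.582 3.935 -1.69
v -3.612 4.622 -1.397
v -3.052 4.088 -0.938
v 0.39 0.472 2.728
v 0.771 0.355 2.104
v 1.65 0.608 3.472
v 0.699 0.805 2.144
v 0.509 1.128 2.406
v 0.274 1.2 2.791
v 0.083 0.994 3.152
v 0.009 0.589 3.351
v 0.081 0.139 3.312
v 0.271 -0.184 3.049
v 0.506 -0.256 2.664
v 0.697 -0.05 2.303
f 2 4 1
f 5 2 1
f 1 4 3
f 3 5 1
f 2 8 4
f 6 2 5
f 6 8 2
f 4 8 3
f 7 5 3
f 3 8 7
f 7 6 5
f 8 6 7
f 10 9 12
f 10 12 11
f 12 9 13
f 12 13 11
f 13 9 14
f 13 14 11
f 14 9 15
f 14 15 11
f 15 9 16
f 15 16 11
f 16 9 17
f 16 17 11
f 17 9 18
f 17 18 11
f 18 9 19
f 18 19 11
f 19 9 20
f 19 20 11
f 20 9 10
f 20 10 11



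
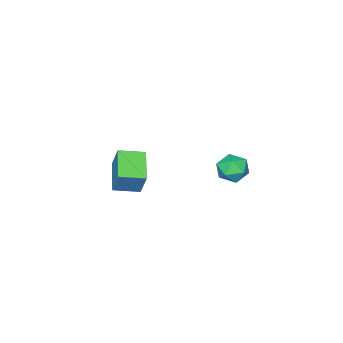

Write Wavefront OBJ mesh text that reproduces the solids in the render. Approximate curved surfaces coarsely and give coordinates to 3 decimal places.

v 3.576 -5.095 2.953
v 3.85 -4.417 4.388
v 2.536 -4.173 2.716
v 2.809 -3.496 4.151
v 4.791 -3.924 2.169
v 5.064 -3.247 3.604
v 3.75 -3.003 1.932
v 4.024 -2.325 3.367
v -3.078 -1.734 0.435
v -2.322 -1.44 0.982
v -2.638 -3.24 0.638
v -1.882 -2.946 1.185
v -2.796 -2.85 1.521
v -3.067 -1.919 1.396
v -1.893 -2.761 0.224
v -2.164 -1.83 0.099
v -1.59 -2.075 0.852
v -2.148 -2.13 1.653
v -2.812 -2.55 -0.033
v -3.37 -2.605 0.768
f 2 4 1
f 5 2 1
f 1 4 3
f 3 5 1
f 2 8 4
f 6 2 5
f 6 8 2
f 4 8 3
f 7 5 3
f 3 8 7
f 7 6 5
f 8 6 7
f 9 20 14
f 9 14 10
f 9 10 16
f 9 16 19
f 9 19 20
f 10 14 18
f 14 20 13
f 20 19 11
f 19 16 15
f 16 10 17
f 12 18 13
f 12 13 11
f 12 11 15
f 12 15 17
f 12 17 18
f 13 18 14
f 11 13 20
f 15 11 19
f 17 15 16
f 18 17 10



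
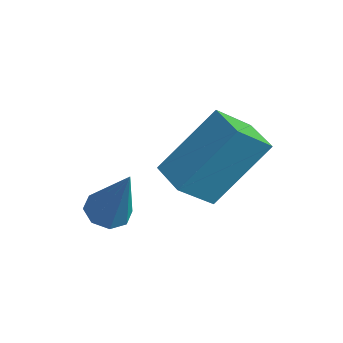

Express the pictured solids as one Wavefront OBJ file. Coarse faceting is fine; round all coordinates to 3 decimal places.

v -2.428 -1.74 -0.713
v -2.715 -2.583 0.178
v -1.919 -0.42 0.7
v -2.206 -1.263 1.592
v -1.554 -2.057 -0.732
v -1.841 -2.9 0.16
v -1.045 -0.737 0.682
v -1.332 -1.58 1.573
v -3.916 -2.907 -1.836
v -3.513 -3.269 -2.013
v -3.204 -2.913 -0.204
v -3.396 -2.852 -2.062
v -3.583 -2.467 -1.979
v -3.965 -2.339 -1.812
v -4.319 -2.544 -1.659
v -4.436 -2.961 -1.609
v -4.249 -3.347 -1.692
v -3.867 -3.474 -1.86
f 2 4 1
f 5 2 1
f 1 4 3
f 3 5 1
f 2 8 4
f 6 2 5
f 6 8 2
f 4 8 3
f 7 5 3
f 3 8 7
f 7 6 5
f 8 6 7
f 10 9 12
f 10 12 11
f 12 9 13
f 12 13 11
f 13 9 14
f 13 14 11
f 14 9 15
f 14 15 11
f 15 9 16
f 15 16 11
f 16 9 17
f 16 17 11
f 17 9 18
f 17 18 11
f 18 9 10
f 18 10 11



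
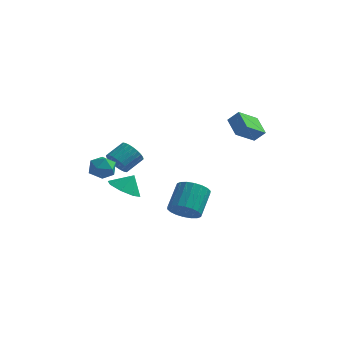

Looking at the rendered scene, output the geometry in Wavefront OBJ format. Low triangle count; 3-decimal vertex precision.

v 0.546 -1.658 -3.796
v 1.429 -1.451 -4.165
v 1.558 -0.015 -3.054
v 0.674 -0.222 -2.684
v 1.16 -1.226 -4.425
v 1.289 0.21 -3.314
v 0.77 -1.087 -4.56
v 0.899 0.349 -3.449
v 0.335 -1.06 -4.543
v 0.463 0.375 -3.432
v -0.059 -1.152 -4.379
v 0.07 0.283 -3.267
v -0.332 -1.345 -4.098
v -0.203 0.091 -2.987
v -0.432 -1.599 -3.758
v -0.303 -0.163 -2.647
v -0.338 -1.865 -3.426
v -0.209 -0.429 -2.315
v -0.069 -2.09 -3.166
v 0.06 -0.654 -2.055
v 0.321 -2.229 -3.031
v 0.45 -0.793 -1.92
v 0.757 -2.255 -3.048
v 0.885 -0.82 -1.937
v 1.15 -2.163 -3.213
v 1.279 -0.728 -2.101
v 1.423 -1.971 -3.493
v 1.552 -0.535 -2.382
v 1.523 -1.717 -3.833
v 1.652 -0.281 -2.722
v -3.578 0.551 -3.744
v -2.979 1.212 -4.336
v -3.102 0.969 -2.796
v -3.697 1.545 -4.123
v -4.344 1.295 -3.688
v -4.543 0.61 -3.286
v -4.176 -0.11 -3.152
v -3.459 -0.443 -3.365
v -2.811 -0.193 -3.8
v -2.613 0.492 -4.202
v -3.92 0.364 -1.665
v -3.459 -0.22 -1.276
v -2.819 0.691 -0.665
v -3.28 1.276 -1.055
v -3.279 -0.166 -1.545
v -2.64 0.746 -0.934
v -3.198 -0.031 -1.832
v -2.558 0.881 -1.221
v -3.226 0.164 -2.094
v -2.586 1.076 -1.483
v -3.359 0.39 -2.291
v -2.72 1.301 -1.68
v -3.578 0.612 -2.392
v -2.939 1.523 -1.781
v -3.849 0.796 -2.383
v -3.21 1.707 -1.772
v -4.131 0.914 -2.264
v -3.492 1.825 -1.654
v -4.381 0.949 -2.055
v -3.741 1.86 -1.444
v -4.56 0.894 -1.786
v -3.921 1.806 -1.175
v -4.642 0.759 -1.499
v -4.002 1.671 -0.888
v -4.614 0.564 -1.237
v -3.974 1.476 -0.626
v -4.48 0.339 -1.04
v -3.841 1.25 -0.429
v -4.261 0.117 -0.939
v -3.622 1.028 -0.328
v -3.99 -0.067 -0.948
v -3.351 0.844 -0.337
v -3.708 -0.185 -1.066
v -3.069 0.726 -0.456
v -3.532 -2.41 -0.519
v -2.977 -2.707 0.054
v -4.203 -3.613 -0.494
v -3.648 -3.91 0.079
v -4.198 -3.298 0.297
v -3.783 -2.554 0.282
v -3.397 -3.766 -0.722
v -2.982 -3.022 -0.737
v -2.893 -3.545 -0.071
v -3.388 -3.256 0.559
v -3.792 -3.064 -0.999
v -4.287 -2.775 -0.369
v 2.334 0.574 2.47
v 2.94 0.637 3.119
v 3.129 1.62 1.628
v 3.734 1.683 2.277
v 3.046 -0.423 1.903
v 3.651 -0.36 2.552
v 3.84 0.623 1.061
v 4.446 0.686 1.71
f 2 1 5
f 2 5 3
f 3 5 6
f 3 6 4
f 5 1 7
f 5 7 6
f 6 7 8
f 6 8 4
f 7 1 9
f 7 9 8
f 8 9 10
f 8 10 4
f 9 1 11
f 9 11 10
f 10 11 12
f 10 12 4
f 11 1 13
f 11 13 12
f 12 13 14
f 12 14 4
f 13 1 15
f 13 15 14
f 14 15 16
f 14 16 4
f 15 1 17
f 15 17 16
f 16 17 18
f 16 18 4
f 17 1 19
f 17 19 18
f 18 19 20
f 18 20 4
f 19 1 21
f 19 21 20
f 20 21 22
f 20 22 4
f 21 1 23
f 21 23 22
f 22 23 24
f 22 24 4
f 23 1 25
f 23 25 24
f 24 25 26
f 24 26 4
f 25 1 27
f 25 27 26
f 26 27 28
f 26 28 4
f 27 1 29
f 27 29 28
f 28 29 30
f 28 30 4
f 29 1 2
f 29 2 30
f 30 2 3
f 30 3 4
f 32 31 34
f 32 34 33
f 34 31 35
f 34 35 33
f 35 31 36
f 35 36 33
f 36 31 37
f 36 37 33
f 37 31 38
f 37 38 33
f 38 31 39
f 38 39 33
f 39 31 40
f 39 40 33
f 40 31 32
f 40 32 33
f 42 41 45
f 42 45 43
f 43 45 46
f 43 46 44
f 45 41 47
f 45 47 46
f 46 47 48
f 46 48 44
f 47 41 49
f 47 49 48
f 48 49 50
f 48 50 44
f 49 41 51
f 49 51 50
f 50 51 52
f 50 52 44
f 51 41 53
f 51 53 52
f 52 53 54
f 52 54 44
f 53 41 55
f 53 55 54
f 54 55 56
f 54 56 44
f 55 41 57
f 55 57 56
f 56 57 58
f 56 58 44
f 57 41 59
f 57 59 58
f 58 59 60
f 58 60 44
f 59 41 61
f 59 61 60
f 60 61 62
f 60 62 44
f 61 41 63
f 61 63 62
f 62 63 64
f 62 64 44
f 63 41 65
f 63 65 64
f 64 65 66
f 64 66 44
f 65 41 67
f 65 67 66
f 66 67 68
f 66 68 44
f 67 41 69
f 67 69 68
f 68 69 70
f 68 70 44
f 69 41 71
f 69 71 70
f 70 71 72
f 70 72 44
f 71 41 73
f 71 73 72
f 72 73 74
f 72 74 44
f 73 41 42
f 73 42 74
f 74 42 43
f 74 43 44
f 75 86 80
f 75 80 76
f 75 76 82
f 75 82 85
f 75 85 86
f 76 80 84
f 80 86 79
f 86 85 77
f 85 82 81
f 82 76 83
f 78 84 79
f 78 79 77
f 78 77 81
f 78 81 83
f 78 83 84
f 79 84 80
f 77 79 86
f 81 77 85
f 83 81 82
f 84 83 76
f 88 90 87
f 91 88 87
f 87 90 89
f 89 91 87
f 88 94 90
f 92 88 91
f 92 94 88
f 90 94 89
f 93 91 89
f 89 94 93
f 93 92 91
f 94 92 93



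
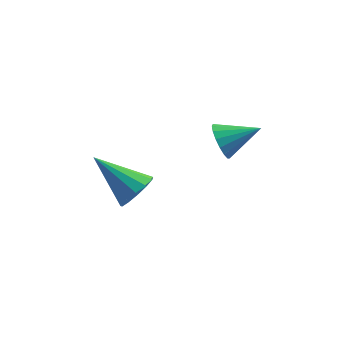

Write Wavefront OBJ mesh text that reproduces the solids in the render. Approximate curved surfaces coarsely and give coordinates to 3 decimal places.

v 2.025 1.731 1.571
v 2.294 1.404 1.065
v 3.215 1.909 2.089
v 2.291 1.704 0.968
v 2.227 2.011 1.009
v 2.117 2.254 1.179
v 1.986 2.376 1.439
v 1.864 2.351 1.729
v 1.778 2.184 1.983
v 1.749 1.913 2.143
v 1.783 1.601 2.172
v 1.873 1.318 2.063
v 1.997 1.13 1.842
v 2.128 1.079 1.559
v 2.235 1.178 1.278
v -0.479 1.341 -0.629
v -0.17 1.052 -0.046
v -1.821 1.999 0.409
v -0.016 1.425 -0.084
v -0.009 1.772 -0.295
v -0.151 1.982 -0.612
v -0.397 1.988 -0.934
v -0.669 1.789 -1.159
v -0.881 1.447 -1.217
v -0.965 1.072 -1.087
v -0.894 0.782 -0.812
v -0.692 0.67 -0.479
v -0.422 0.77 -0.194
f 2 1 4
f 2 4 3
f 4 1 5
f 4 5 3
f 5 1 6
f 5 6 3
f 6 1 7
f 6 7 3
f 7 1 8
f 7 8 3
f 8 1 9
f 8 9 3
f 9 1 10
f 9 10 3
f 10 1 11
f 10 11 3
f 11 1 12
f 11 12 3
f 12 1 13
f 12 13 3
f 13 1 14
f 13 14 3
f 14 1 15
f 14 15 3
f 15 1 2
f 15 2 3
f 17 16 19
f 17 19 18
f 19 16 20
f 19 20 18
f 20 16 21
f 20 21 18
f 21 16 22
f 21 22 18
f 22 16 23
f 22 23 18
f 23 16 24
f 23 24 18
f 24 16 25
f 24 25 18
f 25 16 26
f 25 26 18
f 26 16 27
f 26 27 18
f 27 16 28
f 27 28 18
f 28 16 17
f 28 17 18



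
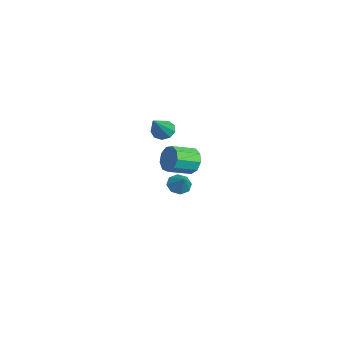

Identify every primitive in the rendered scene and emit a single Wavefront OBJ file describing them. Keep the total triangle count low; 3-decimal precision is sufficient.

v 3.087 2.039 2.379
v 3.383 2.415 3.045
v 3.848 1.197 3.527
v 3.553 0.821 2.861
v 2.855 2.25 3.137
v 3.32 1.032 3.618
v 2.435 1.986 2.874
v 2.901 0.767 3.355
v 2.321 1.746 2.38
v 2.787 0.528 2.861
v 2.565 1.644 1.885
v 3.031 0.426 2.366
v 3.054 1.727 1.622
v 3.519 0.509 2.103
v 3.558 1.955 1.713
v 4.023 0.737 2.194
v 3.842 2.223 2.116
v 4.307 1.005 2.597
v 3.773 2.405 2.642
v 4.238 1.187 3.124
v -2.754 2.02 -2.521
v -2.252 2.047 -3.022
v -1.946 2.22 -1.699
v -2.473 2.533 -2.923
v -2.858 2.719 -2.588
v -3.183 2.496 -2.214
v -3.257 1.994 -2.02
v -3.036 1.507 -2.119
v -2.65 1.321 -2.454
v -2.325 1.545 -2.828
v -3.888 1.273 1.121
v -3.408 1.156 0.626
v -2.632 0.607 2.499
v -3.36 1.6 0.798
v -3.56 1.892 1.121
v -3.913 1.894 1.444
v -4.255 1.606 1.617
v -4.425 1.162 1.557
v -4.344 0.77 1.294
v -4.05 0.614 0.95
v -3.68 0.766 0.686
f 2 1 5
f 2 5 3
f 3 5 6
f 3 6 4
f 5 1 7
f 5 7 6
f 6 7 8
f 6 8 4
f 7 1 9
f 7 9 8
f 8 9 10
f 8 10 4
f 9 1 11
f 9 11 10
f 10 11 12
f 10 12 4
f 11 1 13
f 11 13 12
f 12 13 14
f 12 14 4
f 13 1 15
f 13 15 14
f 14 15 16
f 14 16 4
f 15 1 17
f 15 17 16
f 16 17 18
f 16 18 4
f 17 1 19
f 17 19 18
f 18 19 20
f 18 20 4
f 19 1 2
f 19 2 20
f 20 2 3
f 20 3 4
f 22 21 24
f 22 24 23
f 24 21 25
f 24 25 23
f 25 21 26
f 25 26 23
f 26 21 27
f 26 27 23
f 27 21 28
f 27 28 23
f 28 21 29
f 28 29 23
f 29 21 30
f 29 30 23
f 30 21 22
f 30 22 23
f 32 31 34
f 32 34 33
f 34 31 35
f 34 35 33
f 35 31 36
f 35 36 33
f 36 31 37
f 36 37 33
f 37 31 38
f 37 38 33
f 38 31 39
f 38 39 33
f 39 31 40
f 39 40 33
f 40 31 41
f 40 41 33
f 41 31 32
f 41 32 33



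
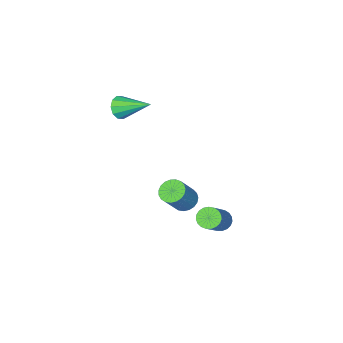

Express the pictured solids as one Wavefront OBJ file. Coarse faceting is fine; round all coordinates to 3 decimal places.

v -4.132 -0.824 -3.742
v -3.798 -1.337 -3.89
v -2.954 -1.129 -2.705
v -3.288 -0.616 -2.558
v -3.667 -1.149 -4.017
v -2.823 -0.941 -2.832
v -3.617 -0.904 -4.096
v -2.772 -0.696 -2.911
v -3.656 -0.646 -4.114
v -2.811 -0.438 -2.929
v -3.777 -0.418 -4.067
v -2.932 -0.21 -2.882
v -3.959 -0.261 -3.965
v -3.114 -0.053 -2.78
v -4.172 -0.201 -3.824
v -3.327 0.008 -2.639
v -4.377 -0.248 -3.669
v -3.533 -0.04 -2.484
v -4.541 -0.396 -3.527
v -3.696 -0.187 -2.342
v -4.633 -0.617 -3.422
v -3.789 -0.409 -2.237
v -4.64 -0.874 -3.372
v -3.795 -0.666 -2.187
v -4.558 -1.123 -3.387
v -3.713 -0.915 -2.202
v -4.403 -1.32 -3.463
v -3.558 -1.111 -2.278
v -4.201 -1.431 -3.587
v -3.356 -1.223 -2.402
v -3.987 -1.437 -3.738
v -3.142 -1.229 -2.553
v -2.12 -2.728 2.2
v -1.836 -2.89 2.715
v -2.76 -1.372 2.98
v -1.603 -2.667 2.519
v -1.568 -2.467 2.201
v -1.743 -2.367 1.883
v -2.063 -2.404 1.686
v -2.403 -2.565 1.685
v -2.636 -2.788 1.881
v -2.671 -2.988 2.199
v -2.496 -3.088 2.517
v -2.176 -3.051 2.714
v -4.388 1.358 -3.714
v -3.944 1.176 -3.983
v -2.688 2.041 -2.496
v -3.132 2.222 -2.226
v -3.976 1.383 -4.077
v -2.719 2.247 -2.589
v -4.078 1.585 -4.107
v -2.822 2.449 -2.62
v -4.234 1.748 -4.07
v -2.978 2.612 -2.583
v -4.417 1.843 -3.971
v -3.161 2.707 -2.484
v -4.595 1.854 -3.827
v -3.339 2.719 -2.34
v -4.737 1.78 -3.664
v -3.481 2.645 -2.177
v -4.819 1.633 -3.51
v -3.562 2.497 -2.023
v -4.826 1.438 -3.39
v -3.57 2.302 -1.903
v -4.757 1.229 -3.327
v -3.501 2.093 -1.84
v -4.625 1.042 -3.33
v -3.369 1.907 -1.843
v -4.452 0.911 -3.4
v -3.196 1.775 -1.913
v -4.267 0.856 -3.524
v -3.011 1.72 -2.037
v -4.104 0.888 -3.681
v -2.848 1.752 -2.193
v -3.99 1.001 -3.843
v -2.733 1.866 -2.356
f 2 1 5
f 2 5 3
f 3 5 6
f 3 6 4
f 5 1 7
f 5 7 6
f 6 7 8
f 6 8 4
f 7 1 9
f 7 9 8
f 8 9 10
f 8 10 4
f 9 1 11
f 9 11 10
f 10 11 12
f 10 12 4
f 11 1 13
f 11 13 12
f 12 13 14
f 12 14 4
f 13 1 15
f 13 15 14
f 14 15 16
f 14 16 4
f 15 1 17
f 15 17 16
f 16 17 18
f 16 18 4
f 17 1 19
f 17 19 18
f 18 19 20
f 18 20 4
f 19 1 21
f 19 21 20
f 20 21 22
f 20 22 4
f 21 1 23
f 21 23 22
f 22 23 24
f 22 24 4
f 23 1 25
f 23 25 24
f 24 25 26
f 24 26 4
f 25 1 27
f 25 27 26
f 26 27 28
f 26 28 4
f 27 1 29
f 27 29 28
f 28 29 30
f 28 30 4
f 29 1 31
f 29 31 30
f 30 31 32
f 30 32 4
f 31 1 2
f 31 2 32
f 32 2 3
f 32 3 4
f 34 33 36
f 34 36 35
f 36 33 37
f 36 37 35
f 37 33 38
f 37 38 35
f 38 33 39
f 38 39 35
f 39 33 40
f 39 40 35
f 40 33 41
f 40 41 35
f 41 33 42
f 41 42 35
f 42 33 43
f 42 43 35
f 43 33 44
f 43 44 35
f 44 33 34
f 44 34 35
f 46 45 49
f 46 49 47
f 47 49 50
f 47 50 48
f 49 45 51
f 49 51 50
f 50 51 52
f 50 52 48
f 51 45 53
f 51 53 52
f 52 53 54
f 52 54 48
f 53 45 55
f 53 55 54
f 54 55 56
f 54 56 48
f 55 45 57
f 55 57 56
f 56 57 58
f 56 58 48
f 57 45 59
f 57 59 58
f 58 59 60
f 58 60 48
f 59 45 61
f 59 61 60
f 60 61 62
f 60 62 48
f 61 45 63
f 61 63 62
f 62 63 64
f 62 64 48
f 63 45 65
f 63 65 64
f 64 65 66
f 64 66 48
f 65 45 67
f 65 67 66
f 66 67 68
f 66 68 48
f 67 45 69
f 67 69 68
f 68 69 70
f 68 70 48
f 69 45 71
f 69 71 70
f 70 71 72
f 70 72 48
f 71 45 73
f 71 73 72
f 72 73 74
f 72 74 48
f 73 45 75
f 73 75 74
f 74 75 76
f 74 76 48
f 75 45 46
f 75 46 76
f 76 46 47
f 76 47 48



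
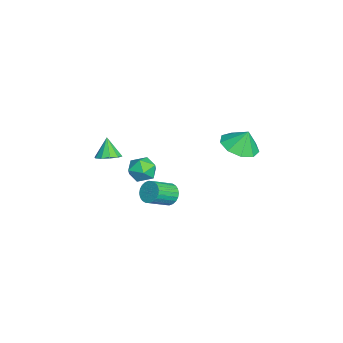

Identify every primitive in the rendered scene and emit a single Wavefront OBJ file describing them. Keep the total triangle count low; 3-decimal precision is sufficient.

v -1.279 -2.955 2.349
v -0.691 -2.842 2.672
v -1.821 -3.045 3.371
v -0.876 -2.47 2.606
v -1.216 -2.284 2.442
v -1.579 -2.355 2.242
v -1.828 -2.654 2.084
v -1.866 -3.069 2.027
v -1.681 -3.44 2.093
v -1.341 -3.626 2.257
v -0.978 -3.556 2.456
v -0.73 -3.256 2.615
v 0.627 -1.031 3.737
v 1.311 -0.64 3.696
v 1.049 -1.86 2.864
v 1.733 -1.469 2.823
v 1.549 -1.874 3.474
v 1.288 -1.361 4.014
v 1.072 -1.139 2.546
v 0.811 -0.626 3.086
v 1.586 -0.706 2.96
v 1.88 -1.161 3.534
v 0.48 -1.339 3.026
v 0.774 -1.794 3.6
v -1.256 3.312 3.302
v -0.232 3.365 3.207
v -1.184 3.728 4.318
v -0.526 3.965 2.983
v -1.161 4.259 2.908
v -1.841 4.111 3.017
v -2.248 3.589 3.26
v -2.19 2.937 3.522
v -1.696 2.461 3.681
v -0.996 2.384 3.663
v -0.418 2.74 3.476
v 1.762 0.014 1.961
v 2.047 0.471 2.287
v 2.724 -0.437 2.965
v 2.438 -0.894 2.639
v 1.85 0.428 2.427
v 2.527 -0.479 3.106
v 1.639 0.323 2.496
v 2.316 -0.585 3.175
v 1.447 0.17 2.483
v 2.124 -0.737 3.162
v 1.302 -0.006 2.391
v 1.979 -0.914 3.07
v 1.228 -0.18 2.234
v 1.905 -1.087 2.913
v 1.235 -0.324 2.035
v 1.912 -1.231 2.713
v 1.322 -0.416 1.824
v 1.999 -1.324 2.503
v 1.476 -0.443 1.635
v 2.153 -1.351 2.313
v 1.673 -0.401 1.494
v 2.35 -1.308 2.173
v 1.884 -0.295 1.425
v 2.561 -1.203 2.104
v 2.076 -0.143 1.438
v 2.753 -1.05 2.117
v 2.221 0.034 1.53
v 2.898 -0.874 2.209
v 2.295 0.207 1.687
v 2.972 -0.7 2.366
v 2.288 0.351 1.887
v 2.965 -0.556 2.565
v 2.201 0.444 2.097
v 2.878 -0.464 2.776
f 2 1 4
f 2 4 3
f 4 1 5
f 4 5 3
f 5 1 6
f 5 6 3
f 6 1 7
f 6 7 3
f 7 1 8
f 7 8 3
f 8 1 9
f 8 9 3
f 9 1 10
f 9 10 3
f 10 1 11
f 10 11 3
f 11 1 12
f 11 12 3
f 12 1 2
f 12 2 3
f 13 24 18
f 13 18 14
f 13 14 20
f 13 20 23
f 13 23 24
f 14 18 22
f 18 24 17
f 24 23 15
f 23 20 19
f 20 14 21
f 16 22 17
f 16 17 15
f 16 15 19
f 16 19 21
f 16 21 22
f 17 22 18
f 15 17 24
f 19 15 23
f 21 19 20
f 22 21 14
f 26 25 28
f 26 28 27
f 28 25 29
f 28 29 27
f 29 25 30
f 29 30 27
f 30 25 31
f 30 31 27
f 31 25 32
f 31 32 27
f 32 25 33
f 32 33 27
f 33 25 34
f 33 34 27
f 34 25 35
f 34 35 27
f 35 25 26
f 35 26 27
f 37 36 40
f 37 40 38
f 38 40 41
f 38 41 39
f 40 36 42
f 40 42 41
f 41 42 43
f 41 43 39
f 42 36 44
f 42 44 43
f 43 44 45
f 43 45 39
f 44 36 46
f 44 46 45
f 45 46 47
f 45 47 39
f 46 36 48
f 46 48 47
f 47 48 49
f 47 49 39
f 48 36 50
f 48 50 49
f 49 50 51
f 49 51 39
f 50 36 52
f 50 52 51
f 51 52 53
f 51 53 39
f 52 36 54
f 52 54 53
f 53 54 55
f 53 55 39
f 54 36 56
f 54 56 55
f 55 56 57
f 55 57 39
f 56 36 58
f 56 58 57
f 57 58 59
f 57 59 39
f 58 36 60
f 58 60 59
f 59 60 61
f 59 61 39
f 60 36 62
f 60 62 61
f 61 62 63
f 61 63 39
f 62 36 64
f 62 64 63
f 63 64 65
f 63 65 39
f 64 36 66
f 64 66 65
f 65 66 67
f 65 67 39
f 66 36 68
f 66 68 67
f 67 68 69
f 67 69 39
f 68 36 37
f 68 37 69
f 69 37 38
f 69 38 39



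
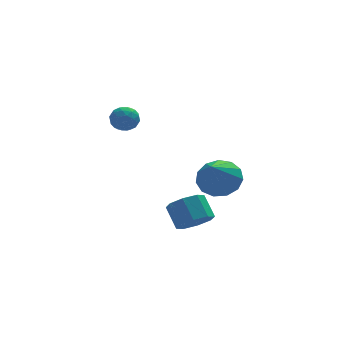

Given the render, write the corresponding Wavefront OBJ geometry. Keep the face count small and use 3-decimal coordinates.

v -1.751 -2.349 -0.74
v -1.371 -2.837 -0.143
v -1.59 -1.98 0.698
v -1.969 -1.491 0.1
v -0.948 -2.434 -0.444
v -1.167 -1.577 0.396
v -0.994 -1.98 -0.919
v -1.213 -1.123 -0.079
v -1.484 -1.742 -1.289
v -1.703 -0.885 -0.449
v -2.13 -1.86 -1.338
v -2.349 -1.003 -0.497
v -2.553 -2.263 -1.036
v -2.772 -1.406 -0.196
v -2.507 -2.717 -0.561
v -2.726 -1.86 0.279
v -2.017 -2.955 -0.191
v -2.236 -2.098 0.649
v -3.284 4.049 2.301
v -2.703 3.735 2.575
v -3.957 3.345 2.925
v -3.376 3.031 3.199
v -3.536 3.705 3.377
v -3.12 4.14 2.991
v -3.54 2.94 2.509
v -3.124 3.375 2.123
v -2.861 3.05 2.703
v -2.859 3.523 3.24
v -3.801 3.557 2.26
v -3.799 4.03 2.797
v -2.934 3.954 2.383
v -3.726 3.126 3.117
v -3.82 3.522 3.221
v -3.478 3.338 3.382
v -3.179 4.192 2.628
v -2.838 4.007 2.789
v -3.328 3.99 3.26
v -3.822 3.073 2.711
v -3.481 2.888 2.872
v -3.182 3.742 2.118
v -2.84 3.558 2.279
v -3.332 3.09 2.24
v -2.686 3.367 2.62
v -3.082 2.953 2.986
v -3.178 2.899 2.581
v -2.933 3.155 2.354
v -2.684 3.644 2.935
v -3.08 3.231 3.302
v -3.174 3.627 3.406
v -2.929 3.882 3.18
v -2.777 3.242 3.01
v -3.58 3.849 2.198
v -3.976 3.436 2.565
v -3.731 3.198 2.32
v -3.486 3.453 2.094
v -3.578 4.127 2.514
v -3.974 3.713 2.88
v -3.727 3.925 3.146
v -3.482 4.181 2.919
v -3.883 3.838 2.49
v -0.521 -1.596 1.331
v 0.122 -1.198 2.001
v -1.259 -2.824 2.769
v -0.352 -0.883 2.026
v -0.879 -0.795 1.831
v -1.292 -0.961 1.477
v -1.461 -1.329 1.076
v -1.331 -1.782 0.757
v -0.944 -2.175 0.62
v -0.422 -2.385 0.708
v 0.068 -2.345 0.994
v 0.371 -2.067 1.387
v 0.391 -1.639 1.763
f 2 1 5
f 2 5 3
f 3 5 6
f 3 6 4
f 5 1 7
f 5 7 6
f 6 7 8
f 6 8 4
f 7 1 9
f 7 9 8
f 8 9 10
f 8 10 4
f 9 1 11
f 9 11 10
f 10 11 12
f 10 12 4
f 11 1 13
f 11 13 12
f 12 13 14
f 12 14 4
f 13 1 15
f 13 15 14
f 14 15 16
f 14 16 4
f 15 1 17
f 15 17 16
f 16 17 18
f 16 18 4
f 17 1 2
f 17 2 18
f 18 2 3
f 18 3 4
f 19 56 35
f 56 30 59
f 35 59 24
f 56 59 35
f 19 35 31
f 35 24 36
f 31 36 20
f 35 36 31
f 19 31 40
f 31 20 41
f 40 41 26
f 31 41 40
f 19 40 52
f 40 26 55
f 52 55 29
f 40 55 52
f 19 52 56
f 52 29 60
f 56 60 30
f 52 60 56
f 20 36 47
f 36 24 50
f 47 50 28
f 36 50 47
f 24 59 37
f 59 30 58
f 37 58 23
f 59 58 37
f 30 60 57
f 60 29 53
f 57 53 21
f 60 53 57
f 29 55 54
f 55 26 42
f 54 42 25
f 55 42 54
f 26 41 46
f 41 20 43
f 46 43 27
f 41 43 46
f 22 48 34
f 48 28 49
f 34 49 23
f 48 49 34
f 22 34 32
f 34 23 33
f 32 33 21
f 34 33 32
f 22 32 39
f 32 21 38
f 39 38 25
f 32 38 39
f 22 39 44
f 39 25 45
f 44 45 27
f 39 45 44
f 22 44 48
f 44 27 51
f 48 51 28
f 44 51 48
f 23 49 37
f 49 28 50
f 37 50 24
f 49 50 37
f 21 33 57
f 33 23 58
f 57 58 30
f 33 58 57
f 25 38 54
f 38 21 53
f 54 53 29
f 38 53 54
f 27 45 46
f 45 25 42
f 46 42 26
f 45 42 46
f 28 51 47
f 51 27 43
f 47 43 20
f 51 43 47
f 62 61 64
f 62 64 63
f 64 61 65
f 64 65 63
f 65 61 66
f 65 66 63
f 66 61 67
f 66 67 63
f 67 61 68
f 67 68 63
f 68 61 69
f 68 69 63
f 69 61 70
f 69 70 63
f 70 61 71
f 70 71 63
f 71 61 72
f 71 72 63
f 72 61 73
f 72 73 63
f 73 61 62
f 73 62 63



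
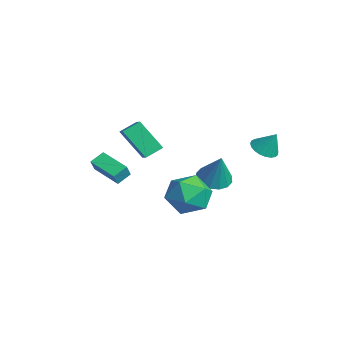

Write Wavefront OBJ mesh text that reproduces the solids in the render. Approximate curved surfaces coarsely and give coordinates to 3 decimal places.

v 0.299 -0.21 -0.795
v 1.149 -0.248 -1.712
v 1.531 -1.292 0.392
v 2.381 -1.33 -0.525
v 2.136 -0.249 0.055
v 1.374 0.419 -0.678
v 1.306 -1.959 -0.642
v 0.544 -1.291 -1.375
v 1.771 -1.33 -1.618
v 2.284 -0.272 -1.187
v 0.396 -1.268 -0.133
v 0.909 -0.21 0.298
v -2.067 -4.221 -0.05
v -1.774 -4.507 0.661
v -2.292 -3.506 0.33
v -1.998 -3.792 1.041
v -0.582 -3.568 -0.401
v -0.288 -3.854 0.31
v -0.806 -2.853 -0.021
v -0.513 -3.139 0.69
v -3.577 2.533 -2.853
v -3.103 3.31 -3.086
v -2.823 2.607 -1.067
v -3.528 3.47 -2.912
v -3.967 3.378 -2.723
v -4.302 3.06 -2.569
v -4.442 2.601 -2.491
v -4.35 2.123 -2.51
v -4.051 1.755 -2.62
v -3.625 1.596 -2.794
v -3.186 1.688 -2.983
v -2.852 2.006 -3.137
v -2.712 2.465 -3.215
v -2.804 2.943 -3.196
v -4.379 -2.146 0.937
v -4.473 -1.226 1.391
v -3.423 -1.316 -0.546
v -3.517 -0.396 -0.092
v -3.443 -2.304 1.452
v -3.537 -1.384 1.906
v -2.487 -1.474 -0.031
v -2.581 -0.554 0.423
v 1.942 2.768 2.053
v 2.304 3.304 1.694
v 2.358 3.192 3.107
v 2.032 3.436 1.748
v 1.744 3.453 1.856
v 1.49 3.351 1.997
v 1.314 3.149 2.148
v 1.247 2.88 2.283
v 1.3 2.593 2.378
v 1.464 2.335 2.417
v 1.71 2.152 2.393
v 1.997 2.076 2.31
v 2.273 2.119 2.183
v 2.493 2.275 2.034
v 2.617 2.515 1.887
v 2.624 2.8 1.77
v 2.514 3.079 1.702
f 1 12 6
f 1 6 2
f 1 2 8
f 1 8 11
f 1 11 12
f 2 6 10
f 6 12 5
f 12 11 3
f 11 8 7
f 8 2 9
f 4 10 5
f 4 5 3
f 4 3 7
f 4 7 9
f 4 9 10
f 5 10 6
f 3 5 12
f 7 3 11
f 9 7 8
f 10 9 2
f 14 16 13
f 17 14 13
f 13 16 15
f 15 17 13
f 14 20 16
f 18 14 17
f 18 20 14
f 16 20 15
f 19 17 15
f 15 20 19
f 19 18 17
f 20 18 19
f 22 21 24
f 22 24 23
f 24 21 25
f 24 25 23
f 25 21 26
f 25 26 23
f 26 21 27
f 26 27 23
f 27 21 28
f 27 28 23
f 28 21 29
f 28 29 23
f 29 21 30
f 29 30 23
f 30 21 31
f 30 31 23
f 31 21 32
f 31 32 23
f 32 21 33
f 32 33 23
f 33 21 34
f 33 34 23
f 34 21 22
f 34 22 23
f 36 38 35
f 39 36 35
f 35 38 37
f 37 39 35
f 36 42 38
f 40 36 39
f 40 42 36
f 38 42 37
f 41 39 37
f 37 42 41
f 41 40 39
f 42 40 41
f 44 43 46
f 44 46 45
f 46 43 47
f 46 47 45
f 47 43 48
f 47 48 45
f 48 43 49
f 48 49 45
f 49 43 50
f 49 50 45
f 50 43 51
f 50 51 45
f 51 43 52
f 51 52 45
f 52 43 53
f 52 53 45
f 53 43 54
f 53 54 45
f 54 43 55
f 54 55 45
f 55 43 56
f 55 56 45
f 56 43 57
f 56 57 45
f 57 43 58
f 57 58 45
f 58 43 59
f 58 59 45
f 59 43 44
f 59 44 45



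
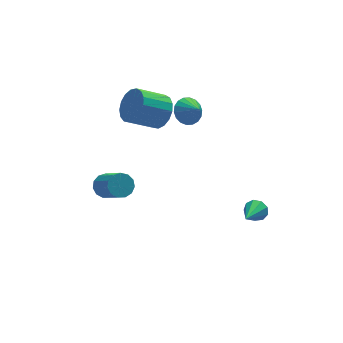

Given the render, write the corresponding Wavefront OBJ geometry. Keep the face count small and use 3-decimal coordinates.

v 3.084 -3.029 -1.405
v 3.39 -2.942 -0.861
v 2.116 -4.191 -0.675
v 3.052 -2.675 -0.884
v 2.729 -2.574 -1.151
v 2.573 -2.685 -1.537
v 2.655 -2.957 -1.861
v 2.938 -3.263 -1.971
v 3.29 -3.458 -1.817
v 3.545 -3.453 -1.47
v 3.585 -3.249 -1.092
v -2.957 2.335 -2.626
v -2.275 2.271 -2.879
v -1.921 0.781 -1.547
v -2.603 0.845 -1.294
v -2.26 2.547 -2.574
v -1.906 1.056 -1.242
v -2.466 2.756 -2.286
v -2.112 1.265 -0.954
v -2.828 2.831 -2.106
v -2.474 1.34 -0.774
v -3.231 2.749 -2.091
v -2.877 1.258 -0.758
v -3.547 2.535 -2.245
v -3.193 1.045 -0.913
v -3.675 2.258 -2.521
v -3.321 0.768 -1.189
v -3.576 2.006 -2.83
v -3.222 0.515 -1.498
v -3.28 1.858 -3.074
v -2.926 0.368 -1.742
v -2.881 1.861 -3.176
v -2.527 0.371 -1.844
v -2.507 2.015 -3.103
v -2.153 0.525 -1.771
v 0.131 3 1.943
v 0.653 2.644 2.757
v -0.85 2.624 3.711
v -1.371 2.98 2.897
v 0.677 3.134 2.806
v -0.825 3.114 3.76
v 0.577 3.593 2.658
v -0.926 3.573 3.611
v 0.374 3.917 2.346
v -1.129 3.896 3.299
v 0.116 4.03 1.941
v -1.387 4.01 2.895
v -0.139 3.908 1.537
v -1.641 3.887 2.491
v -0.332 3.577 1.226
v -1.834 3.557 2.18
v -0.418 3.115 1.08
v -1.921 3.094 2.033
v -0.379 2.626 1.131
v -1.882 2.605 2.084
v -0.223 2.223 1.368
v -1.726 2.202 2.322
v 0.014 1.998 1.737
v -1.489 1.977 2.691
v 0.278 2.003 2.153
v -1.224 1.982 3.107
v 0.509 2.236 2.521
v -0.994 2.215 3.475
v 1.121 1.598 2.921
v 1.685 2.115 3.216
v 1.459 0.842 3.599
v 1.396 2.178 3.43
v 1.053 2.127 3.543
v 0.723 1.97 3.533
v 0.472 1.74 3.402
v 0.35 1.481 3.175
v 0.381 1.246 2.898
v 0.558 1.08 2.625
v 0.847 1.017 2.411
v 1.19 1.069 2.298
v 1.519 1.225 2.308
v 1.77 1.455 2.44
v 1.892 1.714 2.667
v 1.862 1.949 2.944
f 2 1 4
f 2 4 3
f 4 1 5
f 4 5 3
f 5 1 6
f 5 6 3
f 6 1 7
f 6 7 3
f 7 1 8
f 7 8 3
f 8 1 9
f 8 9 3
f 9 1 10
f 9 10 3
f 10 1 11
f 10 11 3
f 11 1 2
f 11 2 3
f 13 12 16
f 13 16 14
f 14 16 17
f 14 17 15
f 16 12 18
f 16 18 17
f 17 18 19
f 17 19 15
f 18 12 20
f 18 20 19
f 19 20 21
f 19 21 15
f 20 12 22
f 20 22 21
f 21 22 23
f 21 23 15
f 22 12 24
f 22 24 23
f 23 24 25
f 23 25 15
f 24 12 26
f 24 26 25
f 25 26 27
f 25 27 15
f 26 12 28
f 26 28 27
f 27 28 29
f 27 29 15
f 28 12 30
f 28 30 29
f 29 30 31
f 29 31 15
f 30 12 32
f 30 32 31
f 31 32 33
f 31 33 15
f 32 12 34
f 32 34 33
f 33 34 35
f 33 35 15
f 34 12 13
f 34 13 35
f 35 13 14
f 35 14 15
f 37 36 40
f 37 40 38
f 38 40 41
f 38 41 39
f 40 36 42
f 40 42 41
f 41 42 43
f 41 43 39
f 42 36 44
f 42 44 43
f 43 44 45
f 43 45 39
f 44 36 46
f 44 46 45
f 45 46 47
f 45 47 39
f 46 36 48
f 46 48 47
f 47 48 49
f 47 49 39
f 48 36 50
f 48 50 49
f 49 50 51
f 49 51 39
f 50 36 52
f 50 52 51
f 51 52 53
f 51 53 39
f 52 36 54
f 52 54 53
f 53 54 55
f 53 55 39
f 54 36 56
f 54 56 55
f 55 56 57
f 55 57 39
f 56 36 58
f 56 58 57
f 57 58 59
f 57 59 39
f 58 36 60
f 58 60 59
f 59 60 61
f 59 61 39
f 60 36 62
f 60 62 61
f 61 62 63
f 61 63 39
f 62 36 37
f 62 37 63
f 63 37 38
f 63 38 39
f 65 64 67
f 65 67 66
f 67 64 68
f 67 68 66
f 68 64 69
f 68 69 66
f 69 64 70
f 69 70 66
f 70 64 71
f 70 71 66
f 71 64 72
f 71 72 66
f 72 64 73
f 72 73 66
f 73 64 74
f 73 74 66
f 74 64 75
f 74 75 66
f 75 64 76
f 75 76 66
f 76 64 77
f 76 77 66
f 77 64 78
f 77 78 66
f 78 64 79
f 78 79 66
f 79 64 65
f 79 65 66



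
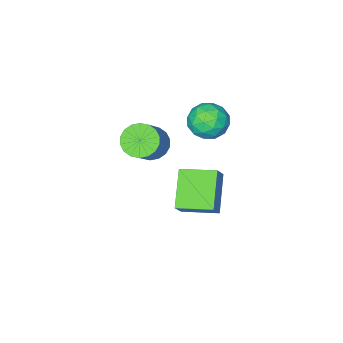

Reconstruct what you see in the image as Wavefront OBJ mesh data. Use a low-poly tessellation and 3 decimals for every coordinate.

v 0.634 -2.54 3.737
v 1.271 -2.634 3.132
v 1.009 -3.786 4.328
v 1.646 -3.88 3.723
v 1.714 -3.254 4.342
v 1.482 -2.484 3.976
v 0.798 -3.936 3.484
v 0.566 -3.166 3.118
v 1.372 -3.498 2.976
v 1.938 -3.076 3.506
v 0.342 -3.344 3.954
v 0.908 -2.922 4.484
v 0.919 -2.478 3.383
v 1.361 -3.942 4.077
v 1.401 -3.574 4.441
v 1.775 -3.63 4.085
v 1.044 -2.389 3.879
v 1.418 -2.445 3.524
v 1.679 -2.809 4.234
v 0.862 -3.975 3.936
v 1.236 -4.031 3.581
v 0.505 -2.79 3.375
v 0.879 -2.846 3.019
v 0.601 -3.611 3.226
v 1.353 -3.041 2.935
v 1.574 -3.773 3.283
v 1.075 -3.806 3.142
v 0.939 -3.354 2.927
v 1.686 -2.793 3.247
v 1.907 -3.525 3.594
v 1.947 -3.157 3.958
v 1.81 -2.704 3.743
v 1.746 -3.3 3.155
v 0.373 -2.895 3.866
v 0.594 -3.627 4.213
v 0.47 -3.716 3.717
v 0.333 -3.263 3.502
v 0.706 -2.647 4.177
v 0.927 -3.379 4.525
v 1.341 -3.066 4.533
v 1.205 -2.614 4.318
v 0.534 -3.12 4.305
v 1.089 -2.495 -1.607
v 0.073 -3.57 -0.529
v 1.614 -2.211 -0.83
v 0.599 -3.286 0.248
v 2.081 -3.674 -1.848
v 1.066 -4.749 -0.77
v 2.607 -3.39 -1.071
v 1.591 -4.465 0.007
v 3.196 -4.13 2.824
v 3.785 -4.569 2.593
v 4.773 -3.889 3.826
v 4.184 -3.45 4.056
v 3.824 -4.284 2.406
v 4.812 -3.605 3.638
v 3.738 -3.97 2.301
v 4.726 -3.29 3.533
v 3.545 -3.687 2.3
v 4.533 -3.007 3.532
v 3.282 -3.491 2.402
v 4.271 -2.812 3.635
v 3.003 -3.423 2.588
v 3.991 -2.743 3.821
v 2.762 -3.494 2.821
v 3.75 -2.814 4.054
v 2.607 -3.691 3.054
v 3.595 -3.011 4.287
v 2.568 -3.975 3.242
v 3.556 -3.296 4.474
v 2.654 -4.29 3.347
v 3.642 -3.61 4.579
v 2.847 -4.573 3.348
v 3.835 -3.893 4.58
v 3.109 -4.768 3.245
v 4.098 -4.089 4.478
v 3.389 -4.837 3.059
v 4.377 -4.157 4.292
v 3.63 -4.766 2.826
v 4.618 -4.086 4.059
f 1 38 17
f 38 12 41
f 17 41 6
f 38 41 17
f 1 17 13
f 17 6 18
f 13 18 2
f 17 18 13
f 1 13 22
f 13 2 23
f 22 23 8
f 13 23 22
f 1 22 34
f 22 8 37
f 34 37 11
f 22 37 34
f 1 34 38
f 34 11 42
f 38 42 12
f 34 42 38
f 2 18 29
f 18 6 32
f 29 32 10
f 18 32 29
f 6 41 19
f 41 12 40
f 19 40 5
f 41 40 19
f 12 42 39
f 42 11 35
f 39 35 3
f 42 35 39
f 11 37 36
f 37 8 24
f 36 24 7
f 37 24 36
f 8 23 28
f 23 2 25
f 28 25 9
f 23 25 28
f 4 30 16
f 30 10 31
f 16 31 5
f 30 31 16
f 4 16 14
f 16 5 15
f 14 15 3
f 16 15 14
f 4 14 21
f 14 3 20
f 21 20 7
f 14 20 21
f 4 21 26
f 21 7 27
f 26 27 9
f 21 27 26
f 4 26 30
f 26 9 33
f 30 33 10
f 26 33 30
f 5 31 19
f 31 10 32
f 19 32 6
f 31 32 19
f 3 15 39
f 15 5 40
f 39 40 12
f 15 40 39
f 7 20 36
f 20 3 35
f 36 35 11
f 20 35 36
f 9 27 28
f 27 7 24
f 28 24 8
f 27 24 28
f 10 33 29
f 33 9 25
f 29 25 2
f 33 25 29
f 44 46 43
f 47 44 43
f 43 46 45
f 45 47 43
f 44 50 46
f 48 44 47
f 48 50 44
f 46 50 45
f 49 47 45
f 45 50 49
f 49 48 47
f 50 48 49
f 52 51 55
f 52 55 53
f 53 55 56
f 53 56 54
f 55 51 57
f 55 57 56
f 56 57 58
f 56 58 54
f 57 51 59
f 57 59 58
f 58 59 60
f 58 60 54
f 59 51 61
f 59 61 60
f 60 61 62
f 60 62 54
f 61 51 63
f 61 63 62
f 62 63 64
f 62 64 54
f 63 51 65
f 63 65 64
f 64 65 66
f 64 66 54
f 65 51 67
f 65 67 66
f 66 67 68
f 66 68 54
f 67 51 69
f 67 69 68
f 68 69 70
f 68 70 54
f 69 51 71
f 69 71 70
f 70 71 72
f 70 72 54
f 71 51 73
f 71 73 72
f 72 73 74
f 72 74 54
f 73 51 75
f 73 75 74
f 74 75 76
f 74 76 54
f 75 51 77
f 75 77 76
f 76 77 78
f 76 78 54
f 77 51 79
f 77 79 78
f 78 79 80
f 78 80 54
f 79 51 52
f 79 52 80
f 80 52 53
f 80 53 54

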